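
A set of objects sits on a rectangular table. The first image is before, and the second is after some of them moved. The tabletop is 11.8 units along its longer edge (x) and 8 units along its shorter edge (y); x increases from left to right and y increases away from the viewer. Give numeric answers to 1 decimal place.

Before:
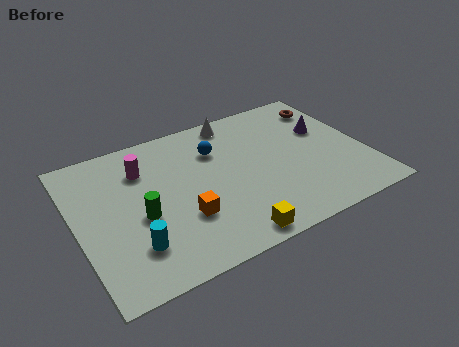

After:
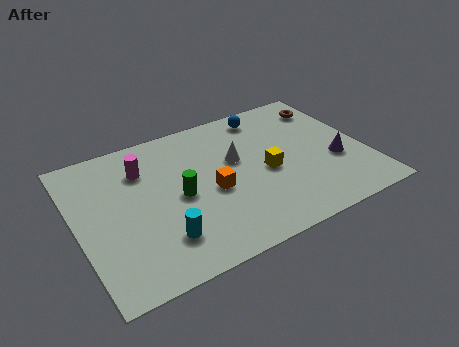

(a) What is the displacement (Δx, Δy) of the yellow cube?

(2.0, 2.8)

The yellow cube was at about (5.7, 0.8) and moved to about (7.7, 3.6).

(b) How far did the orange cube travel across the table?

1.6

From (4.1, 2.6) to (5.4, 3.5), the orange cube covered √(1.3² + 0.9²) ≈ 1.6 units.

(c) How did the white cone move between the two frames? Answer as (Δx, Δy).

(-0.3, -2.3)

The white cone started near (6.9, 7.1) and ended near (6.6, 4.8).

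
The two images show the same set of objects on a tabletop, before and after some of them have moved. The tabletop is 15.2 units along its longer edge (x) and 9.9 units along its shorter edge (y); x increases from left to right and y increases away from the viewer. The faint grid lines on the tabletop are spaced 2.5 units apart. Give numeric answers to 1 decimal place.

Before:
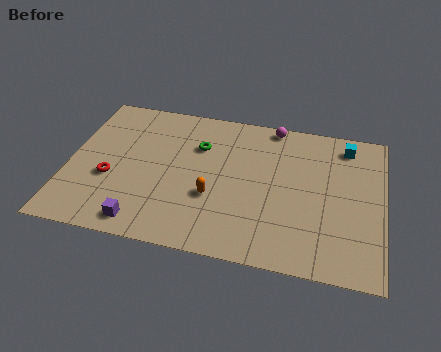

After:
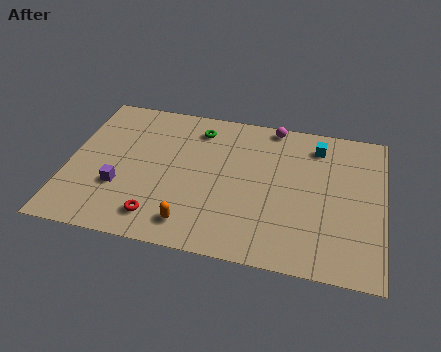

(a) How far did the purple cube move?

2.5

From (3.9, 1.2) to (2.6, 3.3), the purple cube covered √(1.3² + 2.1²) ≈ 2.5 units.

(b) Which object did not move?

the magenta sphere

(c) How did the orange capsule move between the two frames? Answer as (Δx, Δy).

(-0.9, -2.0)

The orange capsule started near (7.1, 3.6) and ended near (6.2, 1.6).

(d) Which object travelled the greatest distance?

the red torus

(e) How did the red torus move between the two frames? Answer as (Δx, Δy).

(2.5, -2.1)

The red torus started near (2.1, 3.8) and ended near (4.6, 1.7).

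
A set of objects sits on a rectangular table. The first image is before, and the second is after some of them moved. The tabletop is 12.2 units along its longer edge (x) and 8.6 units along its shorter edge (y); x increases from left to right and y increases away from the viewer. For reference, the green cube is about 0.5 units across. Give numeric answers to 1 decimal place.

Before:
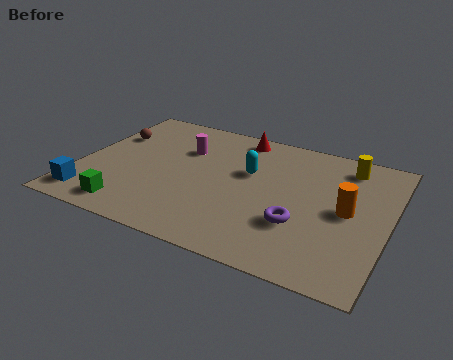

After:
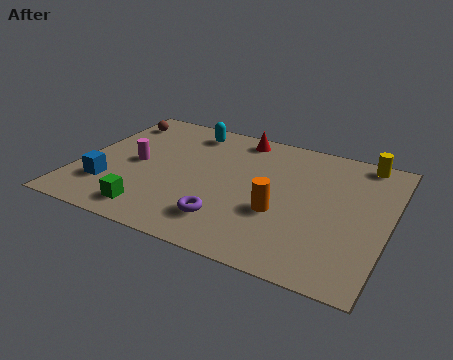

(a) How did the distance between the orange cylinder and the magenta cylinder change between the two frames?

-0.9

The distance was about 6.9 in the first image and 6.0 in the second, so they moved 0.9 units closer together.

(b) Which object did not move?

the red cone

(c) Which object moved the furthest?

the cyan capsule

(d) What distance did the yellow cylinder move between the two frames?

0.8

From (10.3, 7.2) to (10.9, 7.8), the yellow cylinder covered √(0.6² + 0.6²) ≈ 0.8 units.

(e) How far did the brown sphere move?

1.2

From (0.9, 5.8) to (0.9, 7.0), the brown sphere covered √(0.0² + 1.2²) ≈ 1.2 units.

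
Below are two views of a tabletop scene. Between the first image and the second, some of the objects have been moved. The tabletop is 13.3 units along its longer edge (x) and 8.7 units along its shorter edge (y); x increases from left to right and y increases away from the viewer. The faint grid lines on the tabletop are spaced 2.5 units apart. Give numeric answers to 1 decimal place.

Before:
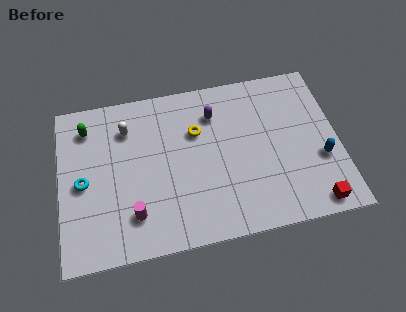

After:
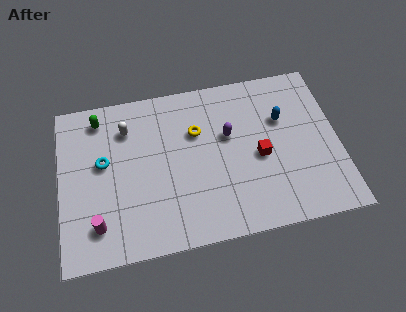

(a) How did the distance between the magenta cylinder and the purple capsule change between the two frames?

+1.1

Before: roughly 6.2 units apart; after: 7.3. That's 1.1 units further apart.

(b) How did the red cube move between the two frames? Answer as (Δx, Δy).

(-2.4, 3.0)

From the two frames, the red cube sits at roughly (11.9, 0.9) before and (9.5, 3.9) after.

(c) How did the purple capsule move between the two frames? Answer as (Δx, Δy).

(0.6, -1.3)

The purple capsule was at about (7.5, 6.6) and moved to about (8.1, 5.3).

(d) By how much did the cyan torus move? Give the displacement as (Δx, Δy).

(1.0, 0.9)

The cyan torus was at about (1.1, 4.1) and moved to about (2.1, 5.0).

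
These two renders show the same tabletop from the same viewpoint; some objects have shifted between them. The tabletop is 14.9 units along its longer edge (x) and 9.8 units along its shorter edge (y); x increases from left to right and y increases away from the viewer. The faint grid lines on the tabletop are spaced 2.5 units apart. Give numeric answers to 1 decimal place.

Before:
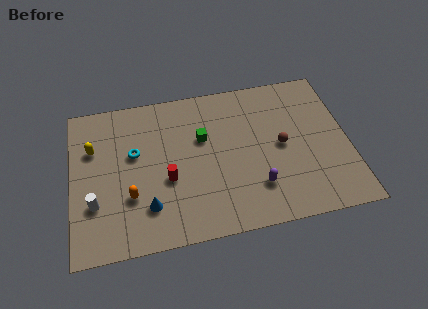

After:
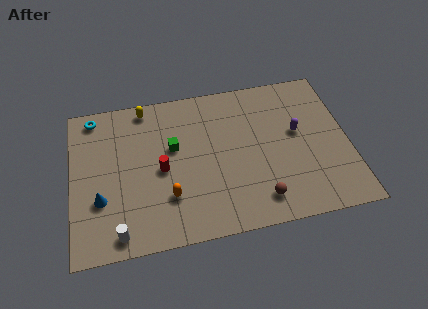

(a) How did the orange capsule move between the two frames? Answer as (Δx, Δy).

(2.0, -0.4)

The orange capsule was at about (3.1, 3.2) and moved to about (5.1, 2.8).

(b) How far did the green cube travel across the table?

1.6

From (7.1, 6.2) to (5.5, 5.9), the green cube covered √(1.6² + 0.3²) ≈ 1.6 units.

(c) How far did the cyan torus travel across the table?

3.5

The cyan torus was near (3.4, 5.9) before and (1.3, 8.7) after, so it travelled √(2.1² + 2.8²) ≈ 3.5 units.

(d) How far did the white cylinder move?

2.3

The white cylinder moved from about (1.2, 3.1) to (2.4, 1.1), a distance of √(1.2² + 2.0²) ≈ 2.3.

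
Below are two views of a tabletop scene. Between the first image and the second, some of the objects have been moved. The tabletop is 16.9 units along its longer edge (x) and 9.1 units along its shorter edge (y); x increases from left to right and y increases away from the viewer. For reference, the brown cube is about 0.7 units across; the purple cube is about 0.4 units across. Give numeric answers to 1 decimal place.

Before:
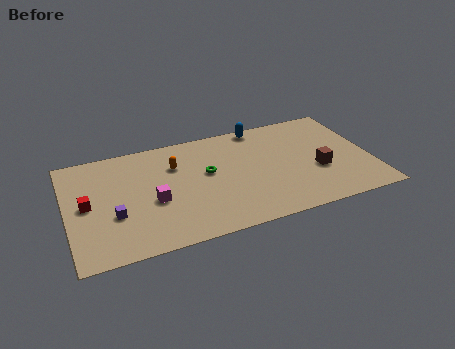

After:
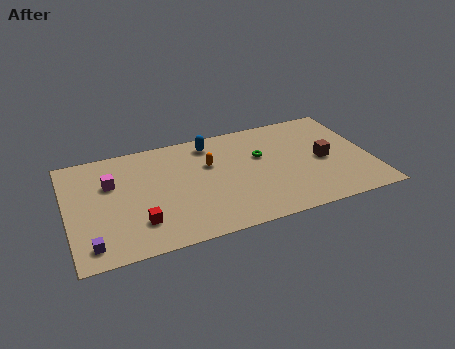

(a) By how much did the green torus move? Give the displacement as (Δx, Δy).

(3.1, 0.5)

The green torus was at about (7.8, 5.2) and moved to about (10.9, 5.7).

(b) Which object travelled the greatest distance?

the red cube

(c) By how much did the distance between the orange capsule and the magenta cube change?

+2.5

Before: roughly 3.0 units apart; after: 5.5. That's 2.5 units further apart.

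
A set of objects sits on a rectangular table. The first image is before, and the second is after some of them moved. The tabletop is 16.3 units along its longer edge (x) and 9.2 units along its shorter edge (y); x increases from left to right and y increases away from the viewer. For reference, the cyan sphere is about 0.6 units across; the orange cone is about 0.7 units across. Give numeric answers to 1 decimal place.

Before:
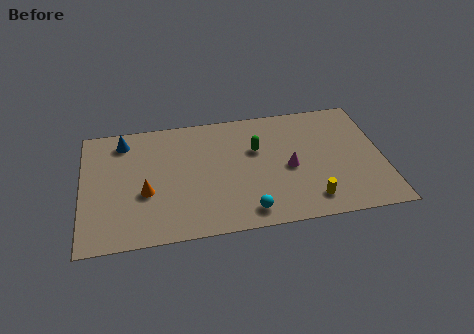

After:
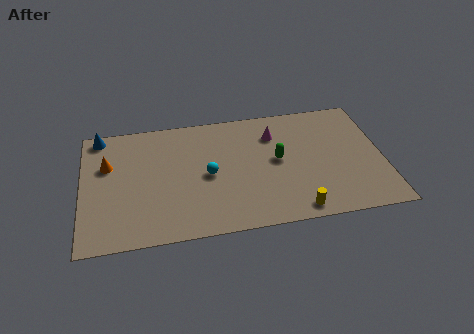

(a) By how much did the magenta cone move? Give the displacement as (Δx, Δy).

(-0.7, 2.7)

The magenta cone started near (11.2, 4.2) and ended near (10.5, 6.9).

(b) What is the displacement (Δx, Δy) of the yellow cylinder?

(-0.8, -0.6)

From the two frames, the yellow cylinder sits at roughly (12.2, 1.6) before and (11.4, 1.0) after.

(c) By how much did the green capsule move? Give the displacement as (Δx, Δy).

(1.1, -1.0)

From the two frames, the green capsule sits at roughly (9.5, 5.9) before and (10.6, 4.9) after.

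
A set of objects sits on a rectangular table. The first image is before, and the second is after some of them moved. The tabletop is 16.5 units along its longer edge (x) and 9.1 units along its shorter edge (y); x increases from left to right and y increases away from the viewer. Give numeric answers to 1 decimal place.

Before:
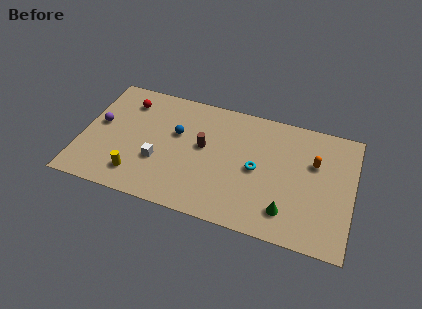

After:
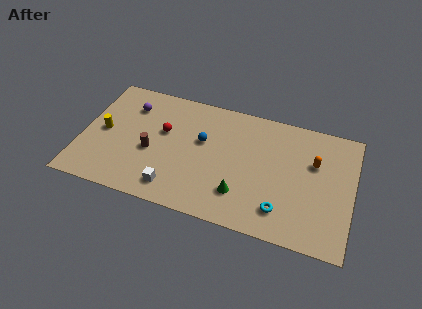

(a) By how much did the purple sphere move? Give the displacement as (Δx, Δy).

(1.7, 1.9)

The purple sphere was at about (1.0, 5.0) and moved to about (2.7, 6.9).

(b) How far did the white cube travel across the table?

2.0

The white cube was near (4.8, 3.2) before and (5.9, 1.5) after, so it travelled √(1.1² + 1.7²) ≈ 2.0 units.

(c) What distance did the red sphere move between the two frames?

2.9

The red sphere was near (2.5, 7.2) before and (4.9, 5.5) after, so it travelled √(2.4² + 1.7²) ≈ 2.9 units.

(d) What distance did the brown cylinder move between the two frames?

3.4

The brown cylinder moved from about (7.4, 5.1) to (4.3, 3.8), a distance of √(3.1² + 1.3²) ≈ 3.4.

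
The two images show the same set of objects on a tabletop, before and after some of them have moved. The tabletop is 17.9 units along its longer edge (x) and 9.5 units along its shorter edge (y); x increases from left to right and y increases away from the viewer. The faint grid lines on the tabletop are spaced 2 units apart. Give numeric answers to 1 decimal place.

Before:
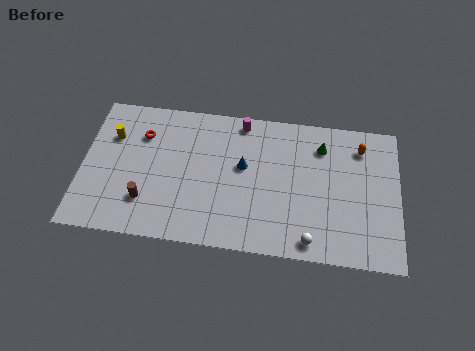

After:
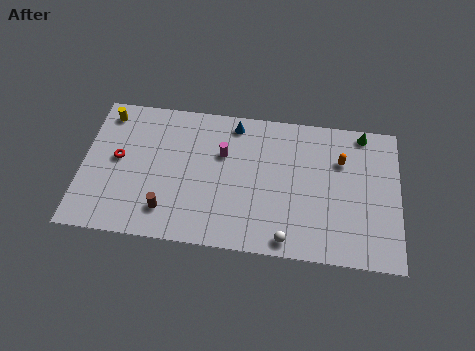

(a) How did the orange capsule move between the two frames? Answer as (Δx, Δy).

(-1.1, -1.0)

The orange capsule started near (15.7, 7.6) and ended near (14.6, 6.6).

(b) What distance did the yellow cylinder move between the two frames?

1.6

The yellow cylinder was near (1.6, 6.6) before and (1.2, 8.1) after, so it travelled √(0.4² + 1.5²) ≈ 1.6 units.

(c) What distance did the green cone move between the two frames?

2.6

The green cone moved from about (13.5, 7.4) to (15.8, 8.6), a distance of √(2.3² + 1.2²) ≈ 2.6.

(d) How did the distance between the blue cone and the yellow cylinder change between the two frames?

-0.3

Before: roughly 7.6 units apart; after: 7.3. That's 0.3 units closer together.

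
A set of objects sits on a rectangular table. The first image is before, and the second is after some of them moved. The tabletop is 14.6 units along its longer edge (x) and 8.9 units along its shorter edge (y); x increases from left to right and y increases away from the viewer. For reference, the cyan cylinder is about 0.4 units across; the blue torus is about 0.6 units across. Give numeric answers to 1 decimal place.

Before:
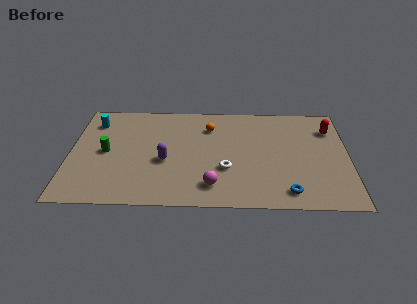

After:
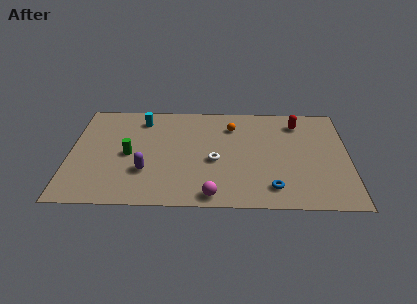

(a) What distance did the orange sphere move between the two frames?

1.2

From (7.3, 6.7) to (8.5, 6.8), the orange sphere covered √(1.2² + 0.1²) ≈ 1.2 units.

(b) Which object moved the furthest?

the cyan cylinder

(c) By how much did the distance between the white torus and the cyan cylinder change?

-2.8

The distance was about 8.0 in the first image and 5.2 in the second, so they moved 2.8 units closer together.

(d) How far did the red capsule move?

1.8

The red capsule moved from about (13.7, 6.7) to (12.0, 7.2), a distance of √(1.7² + 0.5²) ≈ 1.8.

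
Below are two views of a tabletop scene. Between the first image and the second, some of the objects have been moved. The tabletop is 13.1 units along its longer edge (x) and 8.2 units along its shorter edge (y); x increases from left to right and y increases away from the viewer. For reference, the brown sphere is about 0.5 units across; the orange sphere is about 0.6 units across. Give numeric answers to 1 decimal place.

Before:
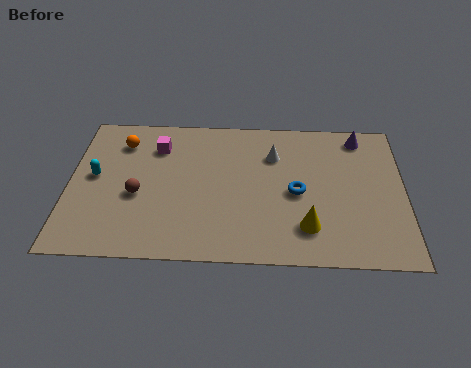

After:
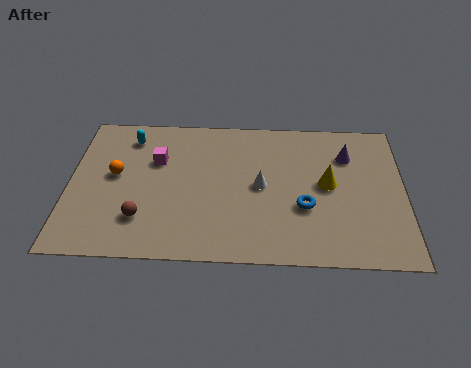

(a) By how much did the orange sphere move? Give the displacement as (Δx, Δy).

(-0.2, -1.9)

The orange sphere started near (2.0, 6.4) and ended near (1.8, 4.5).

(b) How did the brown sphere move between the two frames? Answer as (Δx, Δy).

(0.2, -1.3)

The brown sphere was at about (2.7, 3.4) and moved to about (2.9, 2.1).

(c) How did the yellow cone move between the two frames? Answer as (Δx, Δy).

(0.8, 2.4)

The yellow cone was at about (9.3, 1.9) and moved to about (10.1, 4.3).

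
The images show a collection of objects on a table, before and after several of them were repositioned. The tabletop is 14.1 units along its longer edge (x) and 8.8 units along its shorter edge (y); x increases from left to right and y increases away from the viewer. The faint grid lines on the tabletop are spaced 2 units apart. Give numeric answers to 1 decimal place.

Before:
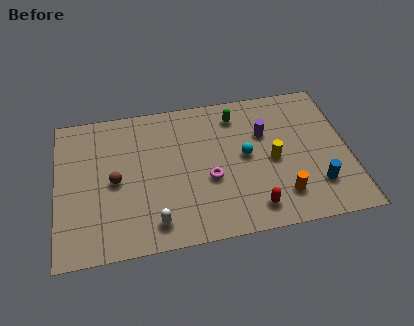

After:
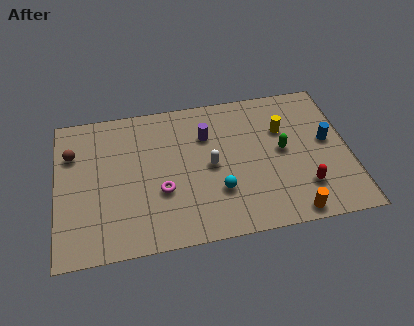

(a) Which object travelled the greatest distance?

the white capsule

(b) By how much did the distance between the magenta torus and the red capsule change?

+4.0

Before: roughly 2.9 units apart; after: 6.9. That's 4.0 units further apart.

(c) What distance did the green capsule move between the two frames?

3.3

The green capsule moved from about (8.8, 7.2) to (10.9, 4.6), a distance of √(2.1² + 2.6²) ≈ 3.3.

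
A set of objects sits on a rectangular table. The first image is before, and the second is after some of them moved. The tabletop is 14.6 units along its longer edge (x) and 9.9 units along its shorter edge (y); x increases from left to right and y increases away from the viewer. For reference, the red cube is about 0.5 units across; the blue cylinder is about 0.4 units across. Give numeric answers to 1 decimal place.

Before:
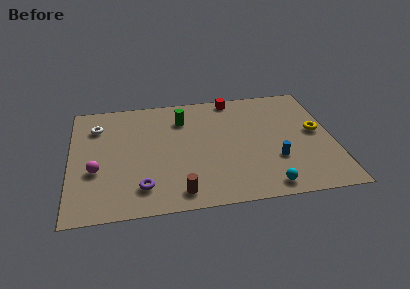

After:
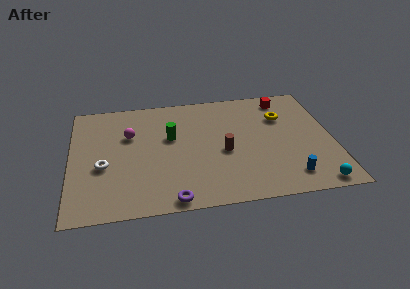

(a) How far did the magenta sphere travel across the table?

3.4

From (1.4, 3.7) to (3.3, 6.5), the magenta sphere covered √(1.9² + 2.8²) ≈ 3.4 units.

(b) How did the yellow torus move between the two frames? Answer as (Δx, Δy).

(-1.8, 1.6)

The yellow torus started near (13.7, 5.3) and ended near (11.9, 6.9).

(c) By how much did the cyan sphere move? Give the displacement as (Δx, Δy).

(2.7, -0.2)

From the two frames, the cyan sphere sits at roughly (10.7, 1.1) before and (13.4, 0.9) after.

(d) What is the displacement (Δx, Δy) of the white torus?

(0.3, -3.5)

The white torus started near (1.5, 7.5) and ended near (1.8, 4.0).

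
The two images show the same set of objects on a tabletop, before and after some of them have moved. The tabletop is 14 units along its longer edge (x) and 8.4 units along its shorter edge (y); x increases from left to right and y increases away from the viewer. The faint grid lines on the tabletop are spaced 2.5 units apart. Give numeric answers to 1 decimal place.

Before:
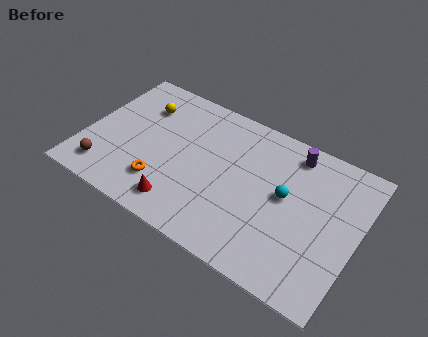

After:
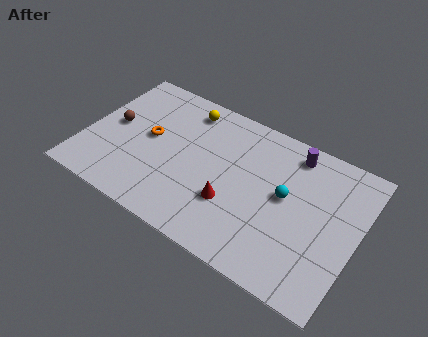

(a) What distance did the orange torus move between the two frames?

2.6

The orange torus was near (4.3, 2.1) before and (3.2, 4.5) after, so it travelled √(1.1² + 2.4²) ≈ 2.6 units.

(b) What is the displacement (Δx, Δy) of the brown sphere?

(-0.1, 2.9)

From the two frames, the brown sphere sits at roughly (1.4, 1.5) before and (1.3, 4.4) after.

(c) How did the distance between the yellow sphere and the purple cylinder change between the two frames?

-2.3

They were about 7.9 units apart before and 5.6 after — 2.3 units closer together.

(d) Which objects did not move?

the purple cylinder and the cyan sphere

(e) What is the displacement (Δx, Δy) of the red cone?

(2.4, 1.4)

From the two frames, the red cone sits at roughly (5.4, 1.4) before and (7.8, 2.8) after.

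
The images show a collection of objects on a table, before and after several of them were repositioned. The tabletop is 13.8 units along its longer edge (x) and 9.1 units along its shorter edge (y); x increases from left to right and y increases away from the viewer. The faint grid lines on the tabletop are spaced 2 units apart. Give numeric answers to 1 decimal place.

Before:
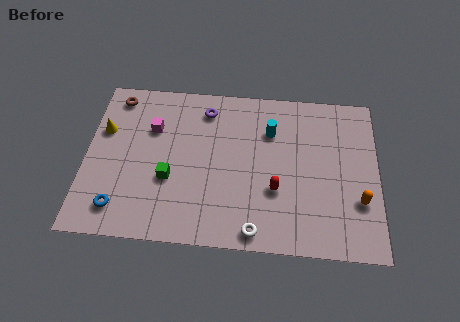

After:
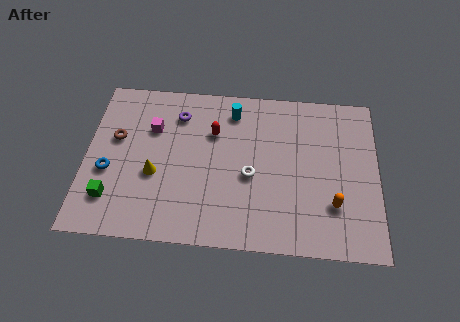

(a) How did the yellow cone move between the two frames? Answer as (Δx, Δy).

(2.5, -2.3)

The yellow cone was at about (0.8, 5.9) and moved to about (3.3, 3.6).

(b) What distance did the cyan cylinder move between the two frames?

2.1

The cyan cylinder was near (8.7, 6.5) before and (6.9, 7.5) after, so it travelled √(1.8² + 1.0²) ≈ 2.1 units.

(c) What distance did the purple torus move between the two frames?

1.4

The purple torus was near (5.6, 7.5) before and (4.3, 7.1) after, so it travelled √(1.3² + 0.4²) ≈ 1.4 units.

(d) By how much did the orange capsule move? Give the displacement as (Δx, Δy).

(-1.2, -0.3)

From the two frames, the orange capsule sits at roughly (12.9, 2.9) before and (11.7, 2.6) after.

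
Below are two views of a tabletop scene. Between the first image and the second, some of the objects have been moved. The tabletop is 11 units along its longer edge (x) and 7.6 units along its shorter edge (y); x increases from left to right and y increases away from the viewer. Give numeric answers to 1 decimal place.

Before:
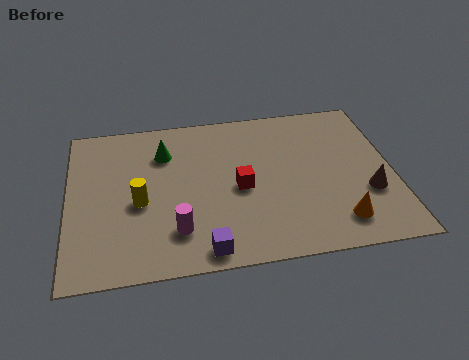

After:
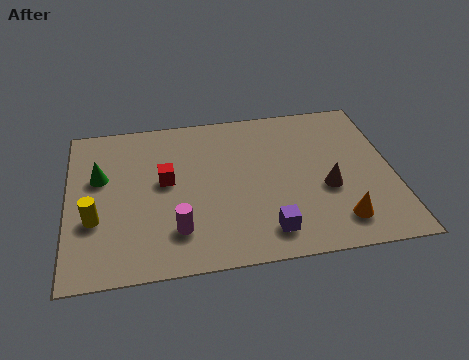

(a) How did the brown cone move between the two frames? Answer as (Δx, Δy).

(-1.4, 0.4)

From the two frames, the brown cone sits at roughly (10.1, 2.6) before and (8.7, 3.0) after.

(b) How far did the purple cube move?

2.2

The purple cube was near (4.5, 0.8) before and (6.6, 1.3) after, so it travelled √(2.1² + 0.5²) ≈ 2.2 units.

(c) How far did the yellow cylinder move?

1.6

The yellow cylinder was near (2.4, 3.3) before and (0.9, 2.7) after, so it travelled √(1.5² + 0.6²) ≈ 1.6 units.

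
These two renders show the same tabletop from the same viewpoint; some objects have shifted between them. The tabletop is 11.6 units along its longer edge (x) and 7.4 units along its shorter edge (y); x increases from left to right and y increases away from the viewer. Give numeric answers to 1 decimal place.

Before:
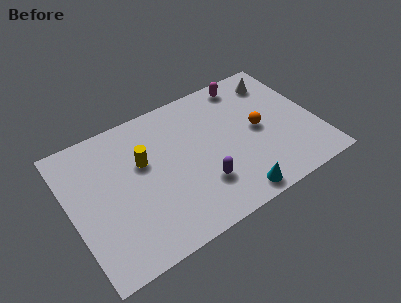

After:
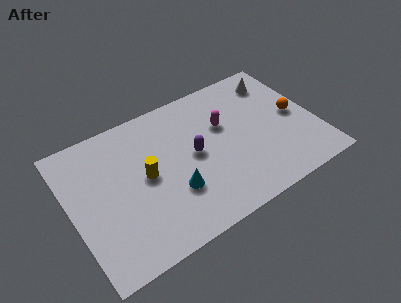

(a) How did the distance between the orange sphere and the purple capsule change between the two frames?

+1.5

The distance was about 3.4 in the first image and 4.9 in the second, so they moved 1.5 units further apart.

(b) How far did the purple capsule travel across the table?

1.7

The purple capsule was near (5.9, 2.1) before and (5.8, 3.8) after, so it travelled √(0.1² + 1.7²) ≈ 1.7 units.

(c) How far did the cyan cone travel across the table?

3.1

From (7.2, 0.8) to (4.6, 2.4), the cyan cone covered √(2.6² + 1.6²) ≈ 3.1 units.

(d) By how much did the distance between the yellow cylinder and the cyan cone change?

-3.5

They were about 5.3 units apart before and 1.8 after — 3.5 units closer together.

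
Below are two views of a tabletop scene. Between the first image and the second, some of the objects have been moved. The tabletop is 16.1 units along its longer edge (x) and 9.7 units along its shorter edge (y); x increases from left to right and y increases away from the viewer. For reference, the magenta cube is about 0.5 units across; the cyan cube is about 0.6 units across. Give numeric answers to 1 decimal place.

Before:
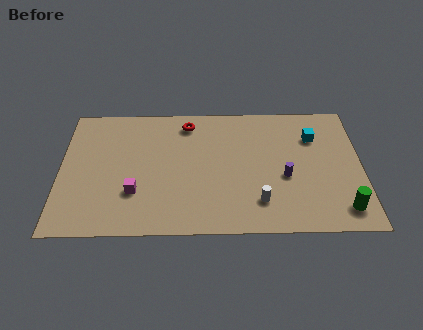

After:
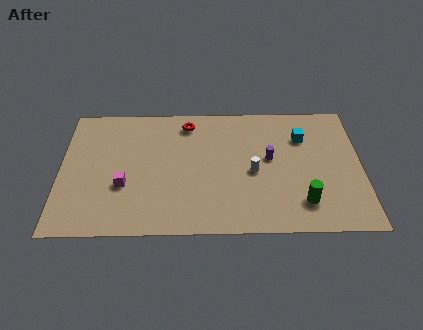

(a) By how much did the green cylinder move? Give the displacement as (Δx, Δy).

(-2.1, 0.5)

The green cylinder was at about (15.0, 1.6) and moved to about (12.9, 2.1).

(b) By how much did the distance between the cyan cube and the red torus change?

-0.6

They were about 6.9 units apart before and 6.3 after — 0.6 units closer together.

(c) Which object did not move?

the red torus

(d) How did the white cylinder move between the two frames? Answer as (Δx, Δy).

(-0.3, 2.2)

From the two frames, the white cylinder sits at roughly (10.6, 2.2) before and (10.3, 4.4) after.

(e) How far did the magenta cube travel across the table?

0.8

The magenta cube moved from about (4.0, 3.0) to (3.4, 3.5), a distance of √(0.6² + 0.5²) ≈ 0.8.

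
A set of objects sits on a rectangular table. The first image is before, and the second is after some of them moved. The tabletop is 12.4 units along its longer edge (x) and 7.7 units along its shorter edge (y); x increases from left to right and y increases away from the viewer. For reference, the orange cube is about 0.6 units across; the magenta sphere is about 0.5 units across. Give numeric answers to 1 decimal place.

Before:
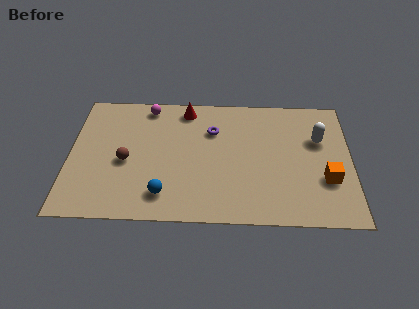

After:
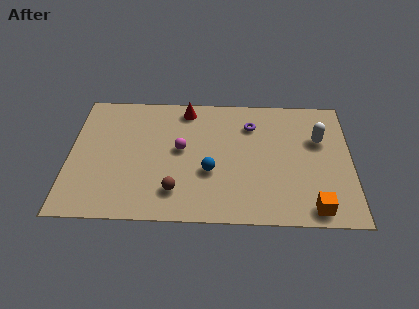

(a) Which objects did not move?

the white capsule and the red cone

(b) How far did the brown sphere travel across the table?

2.8

The brown sphere was near (2.5, 3.4) before and (4.7, 1.7) after, so it travelled √(2.2² + 1.7²) ≈ 2.8 units.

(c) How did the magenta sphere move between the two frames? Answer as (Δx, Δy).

(1.5, -2.6)

From the two frames, the magenta sphere sits at roughly (3.4, 6.8) before and (4.9, 4.2) after.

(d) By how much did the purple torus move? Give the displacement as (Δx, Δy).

(1.7, 0.4)

The purple torus was at about (6.3, 5.4) and moved to about (8.0, 5.8).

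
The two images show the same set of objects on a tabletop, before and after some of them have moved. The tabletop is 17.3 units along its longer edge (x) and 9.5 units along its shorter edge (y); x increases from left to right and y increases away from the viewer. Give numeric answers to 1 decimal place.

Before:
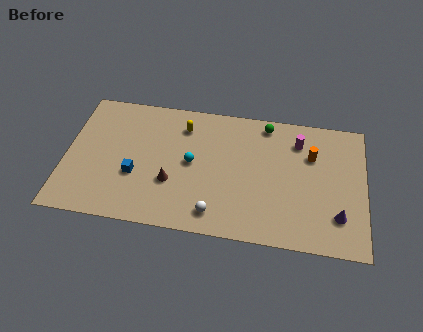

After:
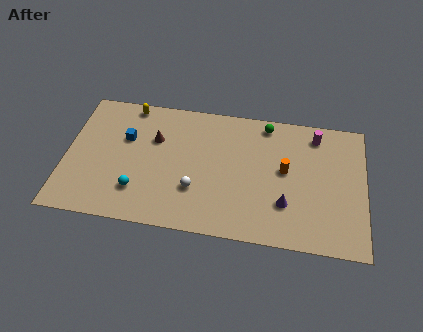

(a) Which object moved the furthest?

the cyan sphere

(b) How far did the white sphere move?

1.9

From (8.8, 1.5) to (7.6, 3.0), the white sphere covered √(1.2² + 1.5²) ≈ 1.9 units.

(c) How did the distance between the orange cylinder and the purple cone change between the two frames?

-2.0

Before: roughly 4.4 units apart; after: 2.4. That's 2.0 units closer together.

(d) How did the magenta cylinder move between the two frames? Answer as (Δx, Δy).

(1.0, 0.6)

The magenta cylinder started near (13.4, 7.4) and ended near (14.4, 8.0).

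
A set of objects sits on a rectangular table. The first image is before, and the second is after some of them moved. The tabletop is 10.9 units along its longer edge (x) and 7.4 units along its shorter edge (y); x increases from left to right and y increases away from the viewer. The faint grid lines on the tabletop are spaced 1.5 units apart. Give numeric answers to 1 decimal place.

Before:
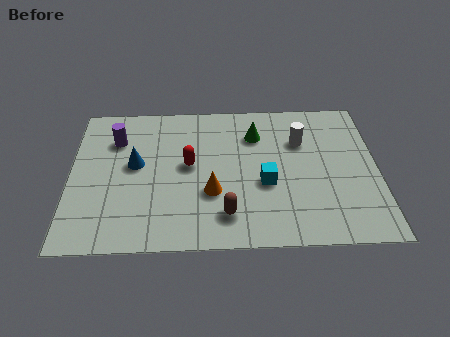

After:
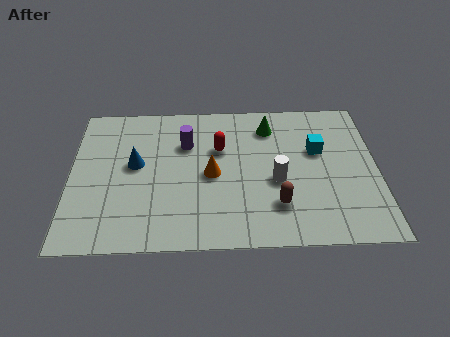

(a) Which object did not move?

the blue cone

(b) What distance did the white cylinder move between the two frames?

2.2

The white cylinder was near (8.2, 5.1) before and (7.3, 3.1) after, so it travelled √(0.9² + 2.0²) ≈ 2.2 units.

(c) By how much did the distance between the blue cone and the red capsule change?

+1.2

Before: roughly 1.9 units apart; after: 3.1. That's 1.2 units further apart.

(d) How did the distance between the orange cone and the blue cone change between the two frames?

-0.3

They were about 3.1 units apart before and 2.8 after — 0.3 units closer together.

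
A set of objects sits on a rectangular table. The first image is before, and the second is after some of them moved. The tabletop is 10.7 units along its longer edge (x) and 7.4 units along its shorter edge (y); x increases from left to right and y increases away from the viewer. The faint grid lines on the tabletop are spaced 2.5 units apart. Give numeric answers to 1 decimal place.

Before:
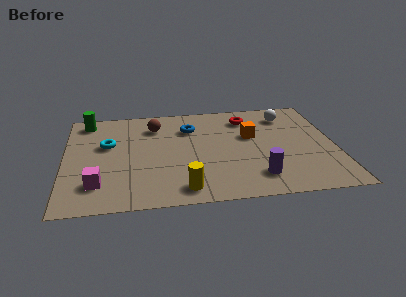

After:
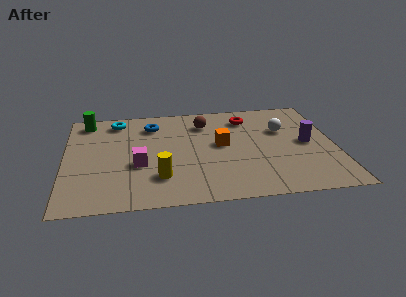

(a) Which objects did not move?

the red torus and the green cylinder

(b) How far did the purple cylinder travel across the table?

3.0

The purple cylinder was near (7.5, 1.5) before and (9.6, 3.7) after, so it travelled √(2.1² + 2.2²) ≈ 3.0 units.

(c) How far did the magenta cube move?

2.0

The magenta cube moved from about (1.3, 1.7) to (2.9, 2.9), a distance of √(1.6² + 1.2²) ≈ 2.0.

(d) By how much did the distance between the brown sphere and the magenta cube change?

-0.7

They were about 4.6 units apart before and 3.9 after — 0.7 units closer together.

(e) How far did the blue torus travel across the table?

1.6

The blue torus was near (5.0, 5.4) before and (3.5, 5.8) after, so it travelled √(1.5² + 0.4²) ≈ 1.6 units.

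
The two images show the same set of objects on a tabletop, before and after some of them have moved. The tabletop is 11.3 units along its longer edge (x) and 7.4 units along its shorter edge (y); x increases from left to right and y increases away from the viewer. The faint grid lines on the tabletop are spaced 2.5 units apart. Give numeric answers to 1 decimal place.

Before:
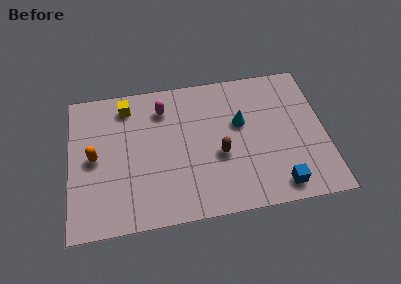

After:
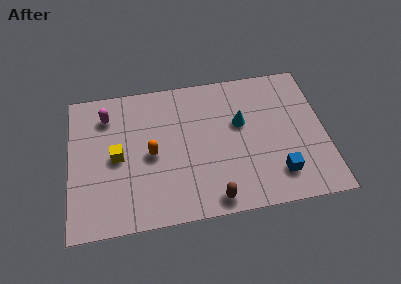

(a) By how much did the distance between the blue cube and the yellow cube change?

-1.0

The distance was about 8.3 in the first image and 7.3 in the second, so they moved 1.0 units closer together.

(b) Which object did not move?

the cyan cone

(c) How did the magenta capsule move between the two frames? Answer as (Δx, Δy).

(-2.5, 0.0)

The magenta capsule was at about (4.2, 5.8) and moved to about (1.7, 5.8).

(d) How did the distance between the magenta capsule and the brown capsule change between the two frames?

+3.0

The distance was about 3.7 in the first image and 6.7 in the second, so they moved 3.0 units further apart.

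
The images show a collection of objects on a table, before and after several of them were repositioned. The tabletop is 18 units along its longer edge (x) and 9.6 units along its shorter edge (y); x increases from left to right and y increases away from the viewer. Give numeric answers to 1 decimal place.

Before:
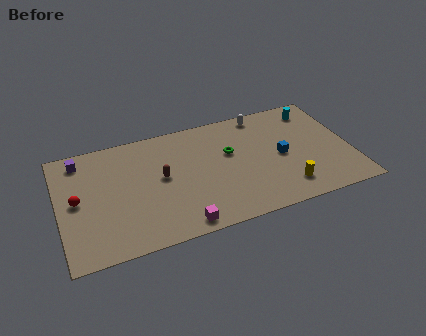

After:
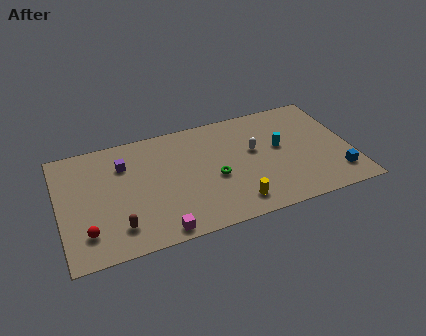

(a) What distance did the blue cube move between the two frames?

4.1

The blue cube moved from about (13.7, 4.6) to (16.9, 2.0), a distance of √(3.2² + 2.6²) ≈ 4.1.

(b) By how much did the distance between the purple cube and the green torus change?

-3.3

They were about 9.4 units apart before and 6.1 after — 3.3 units closer together.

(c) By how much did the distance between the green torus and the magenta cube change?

-1.1

The distance was about 6.0 in the first image and 4.9 in the second, so they moved 1.1 units closer together.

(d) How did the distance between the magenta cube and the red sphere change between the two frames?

-2.7

They were about 7.2 units apart before and 4.5 after — 2.7 units closer together.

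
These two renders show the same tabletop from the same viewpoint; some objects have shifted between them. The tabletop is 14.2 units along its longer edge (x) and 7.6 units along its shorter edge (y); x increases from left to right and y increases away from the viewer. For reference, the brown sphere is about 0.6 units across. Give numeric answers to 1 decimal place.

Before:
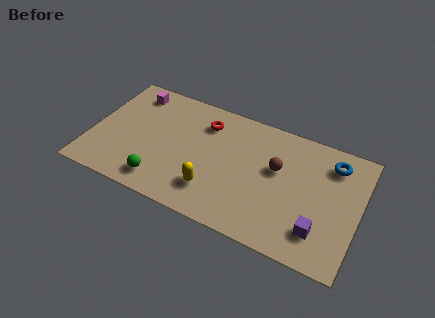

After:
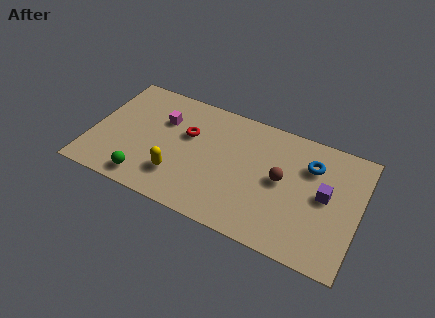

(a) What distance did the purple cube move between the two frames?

2.2

From (12.3, 1.8) to (12.4, 4.0), the purple cube covered √(0.1² + 2.2²) ≈ 2.2 units.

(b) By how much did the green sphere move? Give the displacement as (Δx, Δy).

(-0.8, -0.2)

From the two frames, the green sphere sits at roughly (4.0, 1.3) before and (3.2, 1.1) after.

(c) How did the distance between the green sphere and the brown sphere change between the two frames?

+0.8

The distance was about 6.7 in the first image and 7.5 in the second, so they moved 0.8 units further apart.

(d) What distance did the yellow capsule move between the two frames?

1.9

The yellow capsule moved from about (6.7, 1.9) to (4.8, 2.0), a distance of √(1.9² + 0.1²) ≈ 1.9.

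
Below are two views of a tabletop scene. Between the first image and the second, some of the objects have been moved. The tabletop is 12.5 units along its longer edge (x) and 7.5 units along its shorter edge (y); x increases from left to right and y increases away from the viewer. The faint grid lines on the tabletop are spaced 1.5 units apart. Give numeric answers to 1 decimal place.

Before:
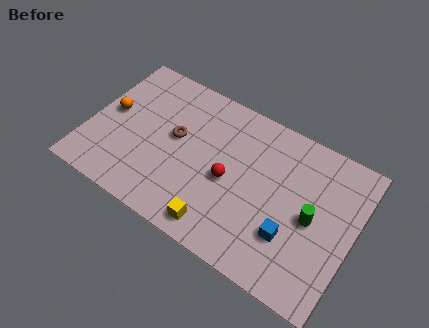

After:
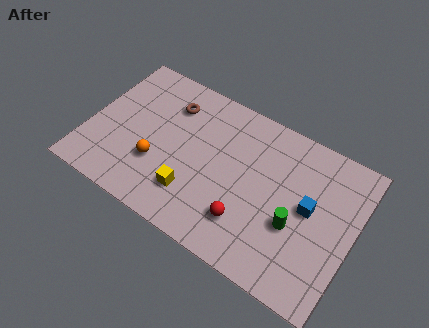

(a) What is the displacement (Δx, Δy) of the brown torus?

(-0.5, 1.5)

The brown torus started near (4.0, 4.2) and ended near (3.5, 5.7).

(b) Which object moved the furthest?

the orange sphere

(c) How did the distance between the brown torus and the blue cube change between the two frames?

+1.0

Before: roughly 6.1 units apart; after: 7.1. That's 1.0 units further apart.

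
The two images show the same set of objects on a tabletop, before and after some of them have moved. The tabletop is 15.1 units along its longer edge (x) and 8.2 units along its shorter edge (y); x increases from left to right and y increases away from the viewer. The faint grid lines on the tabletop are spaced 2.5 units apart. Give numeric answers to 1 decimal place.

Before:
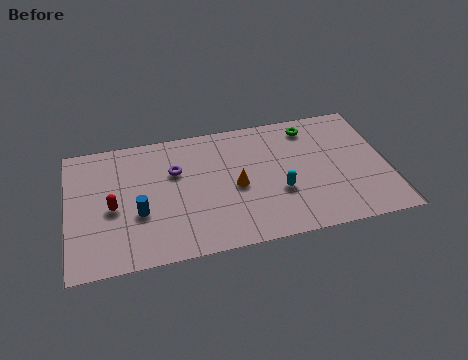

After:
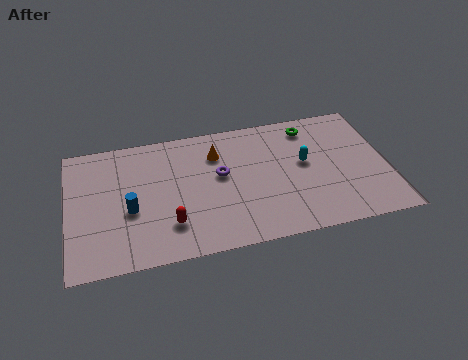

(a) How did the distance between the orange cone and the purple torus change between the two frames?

-1.8

Before: roughly 3.2 units apart; after: 1.4. That's 1.8 units closer together.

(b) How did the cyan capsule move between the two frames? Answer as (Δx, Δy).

(1.3, 1.6)

The cyan capsule started near (9.9, 3.0) and ended near (11.2, 4.6).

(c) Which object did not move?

the green torus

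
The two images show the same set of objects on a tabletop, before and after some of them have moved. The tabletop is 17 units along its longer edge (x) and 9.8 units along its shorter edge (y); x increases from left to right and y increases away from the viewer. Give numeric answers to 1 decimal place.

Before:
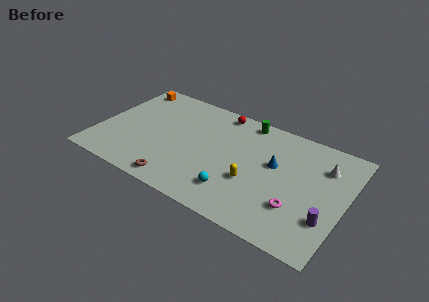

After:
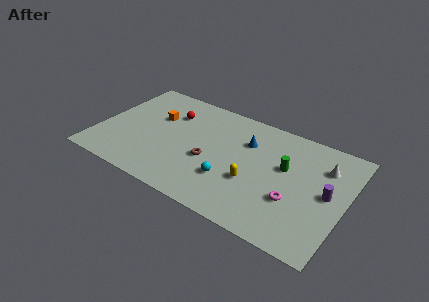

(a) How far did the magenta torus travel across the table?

0.6

The magenta torus moved from about (14.0, 2.9) to (13.7, 3.4), a distance of √(0.3² + 0.5²) ≈ 0.6.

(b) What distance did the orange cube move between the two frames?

3.3

The orange cube was near (1.3, 8.5) before and (3.7, 6.3) after, so it travelled √(2.4² + 2.2²) ≈ 3.3 units.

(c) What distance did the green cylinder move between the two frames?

4.2

From (9.7, 8.8) to (12.8, 5.9), the green cylinder covered √(3.1² + 2.9²) ≈ 4.2 units.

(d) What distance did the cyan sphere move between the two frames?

0.9

The cyan sphere moved from about (9.9, 2.2) to (9.4, 3.0), a distance of √(0.5² + 0.8²) ≈ 0.9.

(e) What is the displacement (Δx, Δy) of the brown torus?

(1.7, 2.9)

The brown torus started near (6.1, 1.1) and ended near (7.8, 4.0).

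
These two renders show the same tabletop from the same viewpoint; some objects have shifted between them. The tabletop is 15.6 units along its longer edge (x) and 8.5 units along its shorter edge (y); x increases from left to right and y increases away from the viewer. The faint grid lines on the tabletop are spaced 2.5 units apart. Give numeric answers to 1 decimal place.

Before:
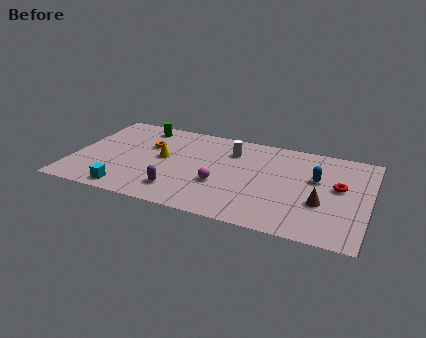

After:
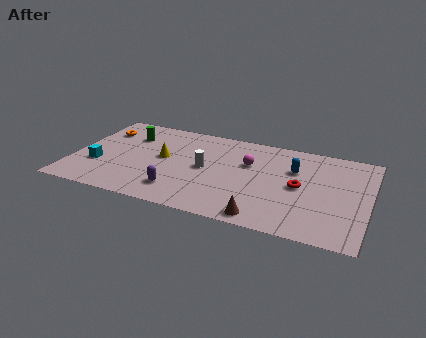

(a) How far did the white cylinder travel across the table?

2.4

From (8.2, 6.4) to (7.0, 4.3), the white cylinder covered √(1.2² + 2.1²) ≈ 2.4 units.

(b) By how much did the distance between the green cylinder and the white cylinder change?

-0.4

The distance was about 5.1 in the first image and 4.7 in the second, so they moved 0.4 units closer together.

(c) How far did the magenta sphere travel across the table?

2.7

From (7.9, 3.1) to (9.2, 5.5), the magenta sphere covered √(1.3² + 2.4²) ≈ 2.7 units.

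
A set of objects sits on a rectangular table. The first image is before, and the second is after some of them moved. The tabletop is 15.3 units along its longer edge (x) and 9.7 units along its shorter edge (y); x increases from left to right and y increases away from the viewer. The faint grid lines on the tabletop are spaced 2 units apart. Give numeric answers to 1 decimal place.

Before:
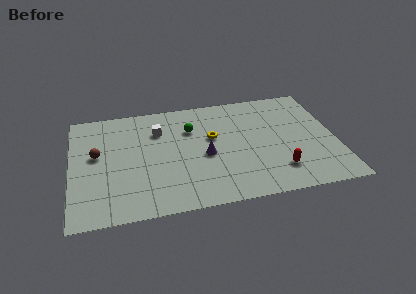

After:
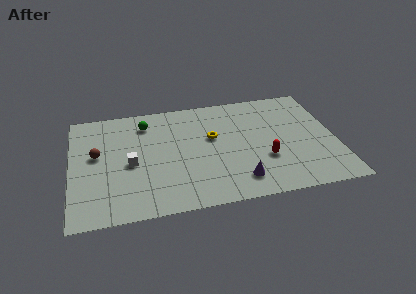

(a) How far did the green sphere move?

2.8

The green sphere moved from about (7.0, 6.8) to (4.4, 7.8), a distance of √(2.6² + 1.0²) ≈ 2.8.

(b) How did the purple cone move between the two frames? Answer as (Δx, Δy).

(1.8, -2.5)

The purple cone was at about (7.7, 4.3) and moved to about (9.5, 1.8).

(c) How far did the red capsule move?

1.3

The red capsule moved from about (11.8, 2.2) to (11.1, 3.3), a distance of √(0.7² + 1.1²) ≈ 1.3.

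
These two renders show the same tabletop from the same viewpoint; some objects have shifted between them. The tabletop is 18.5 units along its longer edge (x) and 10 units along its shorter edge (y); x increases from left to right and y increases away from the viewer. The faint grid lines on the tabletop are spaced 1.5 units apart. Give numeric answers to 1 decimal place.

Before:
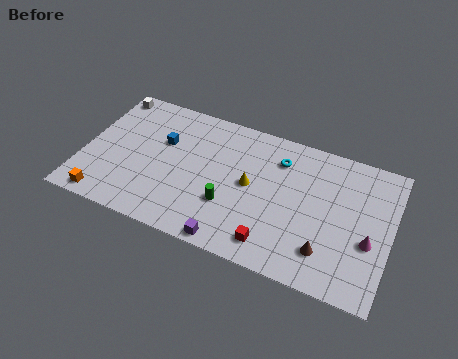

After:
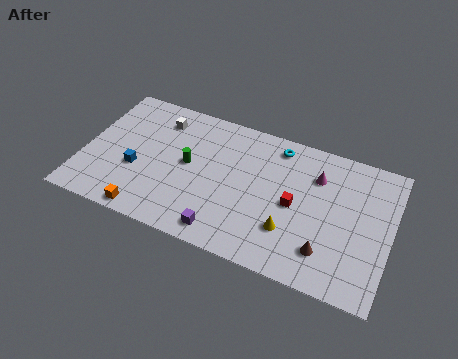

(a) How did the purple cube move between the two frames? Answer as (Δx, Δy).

(-0.5, 0.5)

The purple cube started near (9.4, 0.8) and ended near (8.9, 1.3).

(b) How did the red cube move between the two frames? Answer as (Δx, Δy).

(1.0, 3.2)

The red cube started near (11.8, 1.6) and ended near (12.8, 4.8).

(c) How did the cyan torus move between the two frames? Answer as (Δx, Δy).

(-0.2, 0.9)

The cyan torus was at about (11.6, 7.7) and moved to about (11.4, 8.6).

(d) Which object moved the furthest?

the magenta cone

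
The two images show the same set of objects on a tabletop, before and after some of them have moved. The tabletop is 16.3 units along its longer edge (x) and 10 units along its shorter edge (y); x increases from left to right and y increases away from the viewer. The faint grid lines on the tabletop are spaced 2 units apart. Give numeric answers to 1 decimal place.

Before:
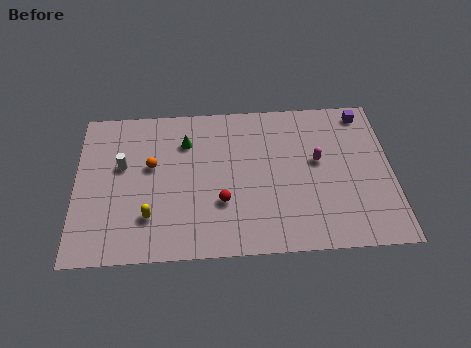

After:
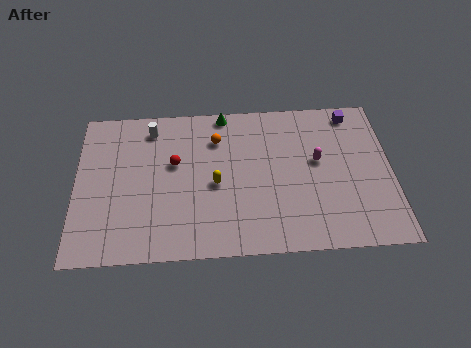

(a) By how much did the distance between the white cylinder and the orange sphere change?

+2.0

The distance was about 1.5 in the first image and 3.5 in the second, so they moved 2.0 units further apart.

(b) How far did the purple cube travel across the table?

0.6

The purple cube moved from about (15.0, 8.8) to (14.4, 8.8), a distance of √(0.6² + 0.0²) ≈ 0.6.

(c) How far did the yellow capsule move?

3.9

The yellow capsule moved from about (3.8, 2.6) to (7.2, 4.5), a distance of √(3.4² + 1.9²) ≈ 3.9.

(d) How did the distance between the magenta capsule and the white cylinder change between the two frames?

-1.1

The distance was about 10.1 in the first image and 9.0 in the second, so they moved 1.1 units closer together.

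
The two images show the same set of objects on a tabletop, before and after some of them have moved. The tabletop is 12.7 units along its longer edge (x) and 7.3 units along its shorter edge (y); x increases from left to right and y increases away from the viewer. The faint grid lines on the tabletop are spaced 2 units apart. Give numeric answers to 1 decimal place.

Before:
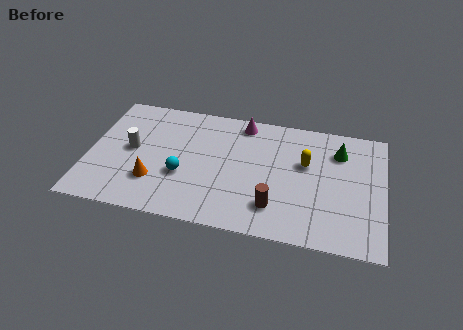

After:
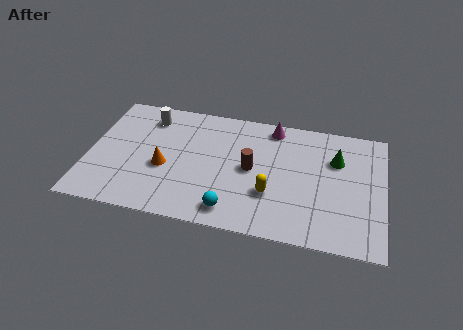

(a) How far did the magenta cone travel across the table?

1.3

From (6.5, 6.4) to (7.8, 6.4), the magenta cone covered √(1.3² + 0.0²) ≈ 1.3 units.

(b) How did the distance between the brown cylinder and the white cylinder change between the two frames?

-1.5

The distance was about 6.6 in the first image and 5.1 in the second, so they moved 1.5 units closer together.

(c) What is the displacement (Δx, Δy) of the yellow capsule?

(-1.4, -2.1)

The yellow capsule was at about (9.3, 4.5) and moved to about (7.9, 2.4).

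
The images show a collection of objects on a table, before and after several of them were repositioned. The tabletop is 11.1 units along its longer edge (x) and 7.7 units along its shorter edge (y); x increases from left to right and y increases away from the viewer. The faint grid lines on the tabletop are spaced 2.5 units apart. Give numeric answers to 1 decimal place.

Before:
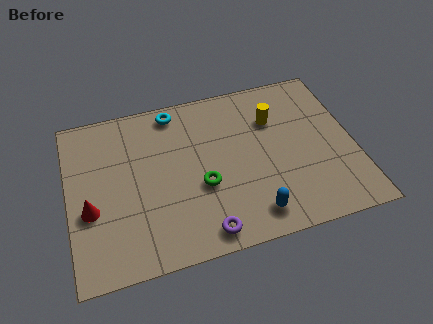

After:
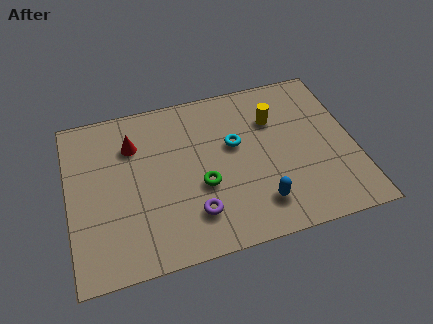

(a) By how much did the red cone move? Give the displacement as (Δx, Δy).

(1.8, 2.6)

The red cone was at about (0.8, 3.0) and moved to about (2.6, 5.6).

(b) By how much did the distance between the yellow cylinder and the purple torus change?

-0.5

The distance was about 5.5 in the first image and 5.0 in the second, so they moved 0.5 units closer together.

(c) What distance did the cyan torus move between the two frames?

3.1

From (4.3, 6.8) to (6.5, 4.6), the cyan torus covered √(2.2² + 2.2²) ≈ 3.1 units.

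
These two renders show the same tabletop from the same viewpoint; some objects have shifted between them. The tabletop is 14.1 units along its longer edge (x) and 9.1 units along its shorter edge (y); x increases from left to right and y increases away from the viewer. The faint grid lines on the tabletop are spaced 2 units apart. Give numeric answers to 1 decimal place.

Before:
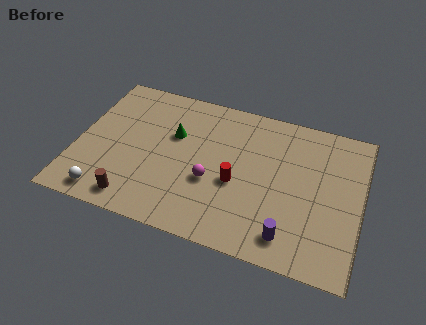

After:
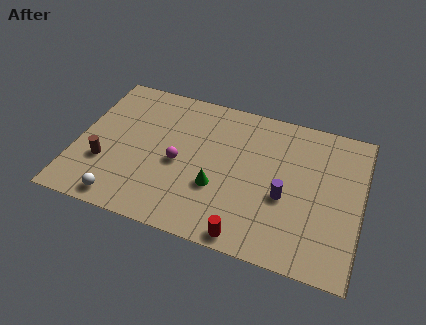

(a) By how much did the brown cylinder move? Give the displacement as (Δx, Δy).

(-1.7, 1.8)

The brown cylinder was at about (3.2, 1.2) and moved to about (1.5, 3.0).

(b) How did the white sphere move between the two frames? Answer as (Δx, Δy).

(0.8, -0.1)

From the two frames, the white sphere sits at roughly (1.8, 1.1) before and (2.6, 1.0) after.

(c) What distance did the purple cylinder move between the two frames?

2.2

The purple cylinder was near (10.8, 1.5) before and (10.4, 3.7) after, so it travelled √(0.4² + 2.2²) ≈ 2.2 units.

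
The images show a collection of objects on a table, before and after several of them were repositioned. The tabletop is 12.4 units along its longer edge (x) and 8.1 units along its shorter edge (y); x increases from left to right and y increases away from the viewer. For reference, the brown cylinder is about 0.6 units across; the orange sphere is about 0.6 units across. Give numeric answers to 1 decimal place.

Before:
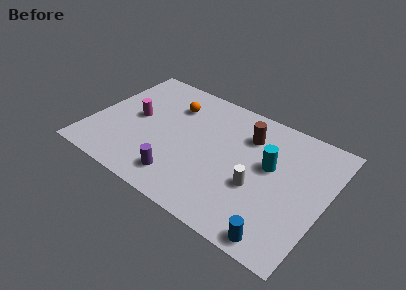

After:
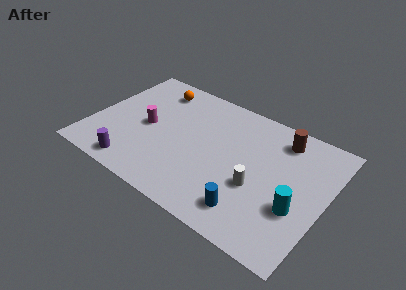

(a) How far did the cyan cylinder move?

2.5

The cyan cylinder moved from about (9.4, 4.7) to (11.1, 2.9), a distance of √(1.7² + 1.8²) ≈ 2.5.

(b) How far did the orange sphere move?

1.3

The orange sphere moved from about (3.9, 6.0) to (2.8, 6.7), a distance of √(1.1² + 0.7²) ≈ 1.3.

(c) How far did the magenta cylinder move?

0.8

The magenta cylinder was near (2.2, 4.2) before and (2.9, 3.9) after, so it travelled √(0.7² + 0.3²) ≈ 0.8 units.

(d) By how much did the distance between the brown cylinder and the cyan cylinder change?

+2.1

The distance was about 1.9 in the first image and 4.0 in the second, so they moved 2.1 units further apart.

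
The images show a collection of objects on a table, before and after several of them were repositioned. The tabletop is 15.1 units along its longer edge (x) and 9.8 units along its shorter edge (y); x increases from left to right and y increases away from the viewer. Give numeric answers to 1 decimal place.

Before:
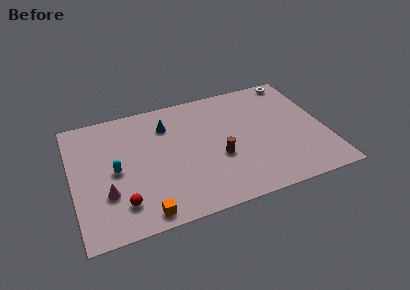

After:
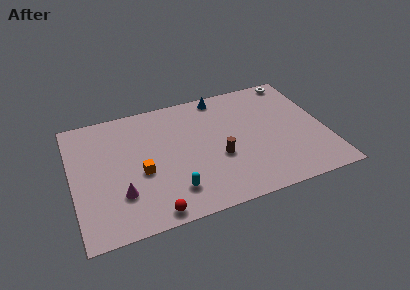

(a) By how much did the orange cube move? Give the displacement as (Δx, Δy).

(0.1, 3.1)

The orange cube was at about (3.9, 1.0) and moved to about (4.0, 4.1).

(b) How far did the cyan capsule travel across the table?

4.1

The cyan capsule was near (2.5, 4.7) before and (5.7, 2.1) after, so it travelled √(3.2² + 2.6²) ≈ 4.1 units.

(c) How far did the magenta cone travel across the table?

0.9

From (1.9, 3.1) to (2.7, 2.8), the magenta cone covered √(0.8² + 0.3²) ≈ 0.9 units.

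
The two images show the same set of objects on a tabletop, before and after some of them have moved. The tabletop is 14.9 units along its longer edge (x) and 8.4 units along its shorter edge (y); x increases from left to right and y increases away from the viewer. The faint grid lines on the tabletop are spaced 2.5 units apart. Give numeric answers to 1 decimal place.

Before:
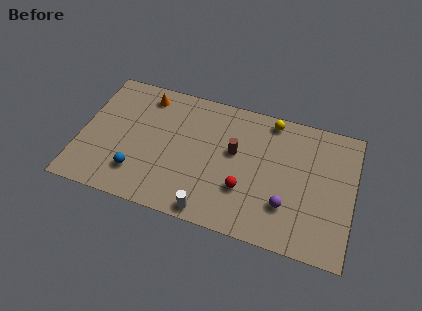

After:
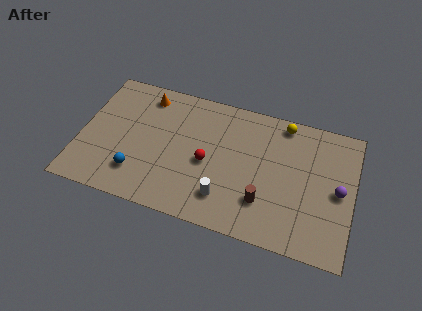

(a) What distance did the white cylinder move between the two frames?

1.3

From (7.4, 0.8) to (8.1, 1.9), the white cylinder covered √(0.7² + 1.1²) ≈ 1.3 units.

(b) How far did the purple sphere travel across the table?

3.2

The purple sphere moved from about (11.4, 2.4) to (14.1, 4.1), a distance of √(2.7² + 1.7²) ≈ 3.2.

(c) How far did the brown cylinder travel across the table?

3.2

The brown cylinder was near (8.4, 4.9) before and (10.2, 2.3) after, so it travelled √(1.8² + 2.6²) ≈ 3.2 units.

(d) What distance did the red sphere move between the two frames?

2.4

The red sphere moved from about (9.1, 2.7) to (7.0, 3.8), a distance of √(2.1² + 1.1²) ≈ 2.4.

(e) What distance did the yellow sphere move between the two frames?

0.7

From (10.2, 7.5) to (10.9, 7.5), the yellow sphere covered √(0.7² + 0.0²) ≈ 0.7 units.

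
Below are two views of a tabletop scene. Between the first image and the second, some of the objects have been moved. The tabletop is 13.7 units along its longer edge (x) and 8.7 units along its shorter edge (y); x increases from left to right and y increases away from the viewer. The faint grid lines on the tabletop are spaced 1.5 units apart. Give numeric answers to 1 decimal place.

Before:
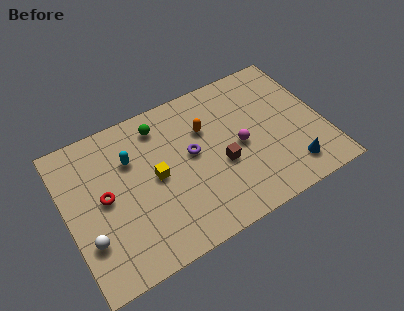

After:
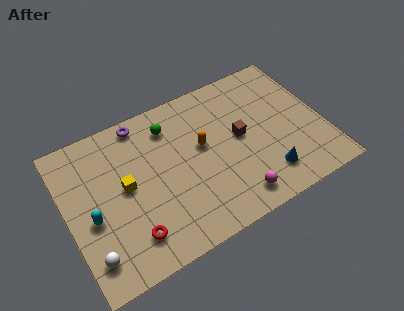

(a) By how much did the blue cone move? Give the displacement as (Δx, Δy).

(-1.3, 0.2)

The blue cone started near (11.6, 1.6) and ended near (10.3, 1.8).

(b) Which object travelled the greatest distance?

the purple torus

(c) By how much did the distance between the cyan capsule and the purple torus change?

+1.9

They were about 3.3 units apart before and 5.2 after — 1.9 units further apart.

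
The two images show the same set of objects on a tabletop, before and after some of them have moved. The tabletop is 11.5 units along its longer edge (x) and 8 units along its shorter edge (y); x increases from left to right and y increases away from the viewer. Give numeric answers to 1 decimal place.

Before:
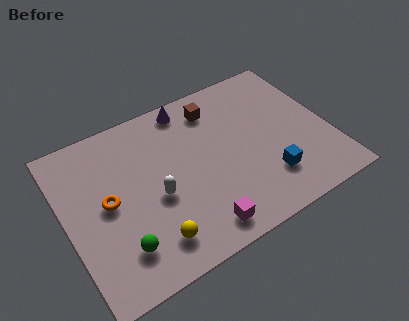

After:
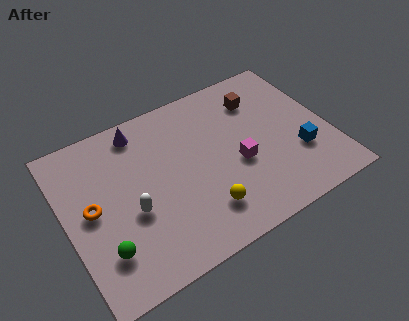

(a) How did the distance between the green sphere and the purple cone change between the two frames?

-1.1

Before: roughly 6.5 units apart; after: 5.4. That's 1.1 units closer together.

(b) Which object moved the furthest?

the magenta cube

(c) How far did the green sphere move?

0.7

The green sphere was near (2.0, 1.8) before and (1.3, 2.0) after, so it travelled √(0.7² + 0.2²) ≈ 0.7 units.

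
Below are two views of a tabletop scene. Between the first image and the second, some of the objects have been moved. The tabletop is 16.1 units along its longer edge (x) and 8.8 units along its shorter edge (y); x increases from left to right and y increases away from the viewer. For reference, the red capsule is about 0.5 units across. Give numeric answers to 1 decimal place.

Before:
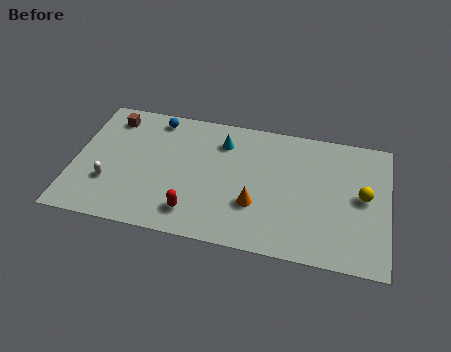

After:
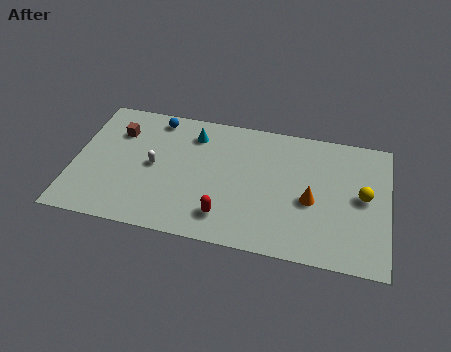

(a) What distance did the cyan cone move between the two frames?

1.5

From (7.5, 6.8) to (6.0, 7.0), the cyan cone covered √(1.5² + 0.2²) ≈ 1.5 units.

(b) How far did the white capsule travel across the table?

2.7

From (1.9, 2.8) to (4.1, 4.4), the white capsule covered √(2.2² + 1.6²) ≈ 2.7 units.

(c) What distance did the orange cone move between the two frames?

2.9

The orange cone moved from about (9.4, 2.9) to (12.2, 3.8), a distance of √(2.8² + 0.9²) ≈ 2.9.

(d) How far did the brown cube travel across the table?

1.0

The brown cube was near (1.7, 7.3) before and (2.1, 6.4) after, so it travelled √(0.4² + 0.9²) ≈ 1.0 units.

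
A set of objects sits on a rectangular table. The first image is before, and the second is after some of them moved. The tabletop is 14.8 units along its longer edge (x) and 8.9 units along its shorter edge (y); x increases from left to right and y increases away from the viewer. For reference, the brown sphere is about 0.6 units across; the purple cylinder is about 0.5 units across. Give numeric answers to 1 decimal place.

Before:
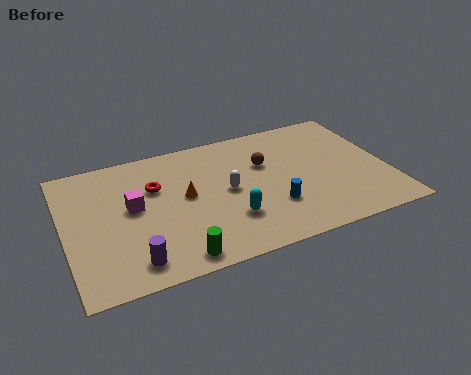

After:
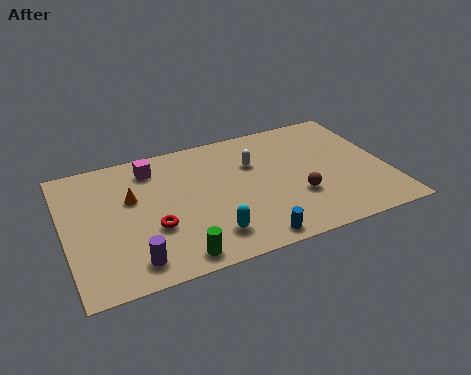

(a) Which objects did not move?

the purple cylinder and the green cylinder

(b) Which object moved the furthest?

the brown sphere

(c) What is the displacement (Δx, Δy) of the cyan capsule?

(-1.0, -0.8)

The cyan capsule was at about (7.3, 2.6) and moved to about (6.3, 1.8).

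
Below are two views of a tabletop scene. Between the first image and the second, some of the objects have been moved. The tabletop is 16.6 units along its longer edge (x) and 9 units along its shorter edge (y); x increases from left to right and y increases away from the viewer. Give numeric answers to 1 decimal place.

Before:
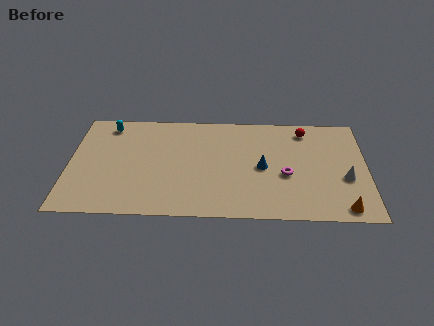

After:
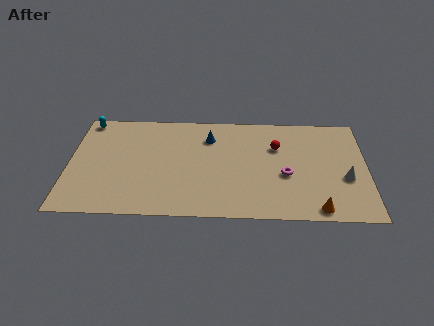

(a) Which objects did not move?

the white cone and the magenta torus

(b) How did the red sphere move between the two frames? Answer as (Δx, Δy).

(-1.6, -1.5)

The red sphere was at about (13.2, 7.6) and moved to about (11.6, 6.1).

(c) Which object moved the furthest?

the blue cone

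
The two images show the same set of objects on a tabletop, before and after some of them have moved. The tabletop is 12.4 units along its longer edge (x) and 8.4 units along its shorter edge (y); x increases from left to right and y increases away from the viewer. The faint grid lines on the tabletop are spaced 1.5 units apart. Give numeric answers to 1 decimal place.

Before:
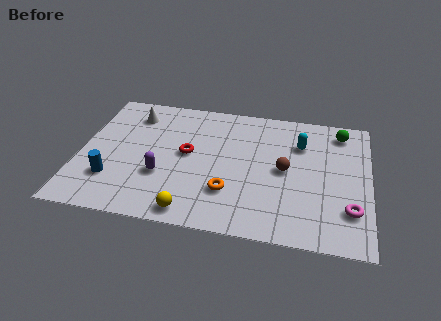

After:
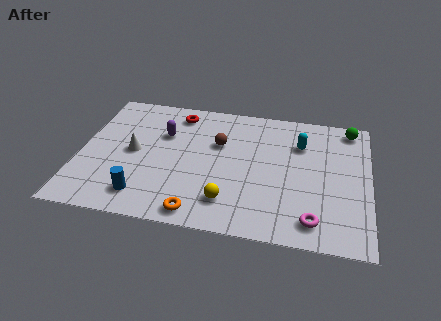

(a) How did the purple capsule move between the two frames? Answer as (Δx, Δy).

(-0.1, 2.7)

The purple capsule started near (3.6, 2.9) and ended near (3.5, 5.6).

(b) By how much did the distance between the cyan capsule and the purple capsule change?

-0.7

Before: roughly 6.6 units apart; after: 5.9. That's 0.7 units closer together.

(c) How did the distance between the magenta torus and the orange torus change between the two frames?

-0.3

Before: roughly 5.1 units apart; after: 4.8. That's 0.3 units closer together.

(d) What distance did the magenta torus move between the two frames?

1.7

From (11.6, 2.2) to (10.1, 1.3), the magenta torus covered √(1.5² + 0.9²) ≈ 1.7 units.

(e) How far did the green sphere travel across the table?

0.5

From (11.1, 7.1) to (11.5, 7.4), the green sphere covered √(0.4² + 0.3²) ≈ 0.5 units.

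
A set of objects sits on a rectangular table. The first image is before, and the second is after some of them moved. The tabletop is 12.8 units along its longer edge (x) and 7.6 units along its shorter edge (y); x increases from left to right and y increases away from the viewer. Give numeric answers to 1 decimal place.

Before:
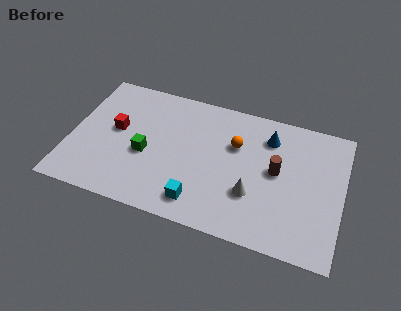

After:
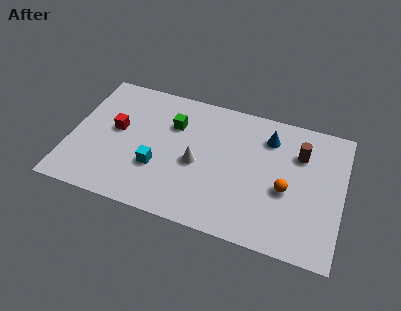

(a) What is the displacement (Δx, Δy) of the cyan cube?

(-2.1, 1.3)

The cyan cube was at about (6.3, 1.3) and moved to about (4.2, 2.6).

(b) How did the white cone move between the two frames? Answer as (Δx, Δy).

(-2.7, 0.9)

The white cone started near (8.7, 2.5) and ended near (6.0, 3.4).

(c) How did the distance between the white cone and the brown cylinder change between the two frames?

+3.2

The distance was about 1.9 in the first image and 5.1 in the second, so they moved 3.2 units further apart.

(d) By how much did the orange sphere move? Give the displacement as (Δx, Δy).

(2.5, -1.8)

The orange sphere started near (7.7, 5.0) and ended near (10.2, 3.2).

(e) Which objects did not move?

the red cube and the blue cone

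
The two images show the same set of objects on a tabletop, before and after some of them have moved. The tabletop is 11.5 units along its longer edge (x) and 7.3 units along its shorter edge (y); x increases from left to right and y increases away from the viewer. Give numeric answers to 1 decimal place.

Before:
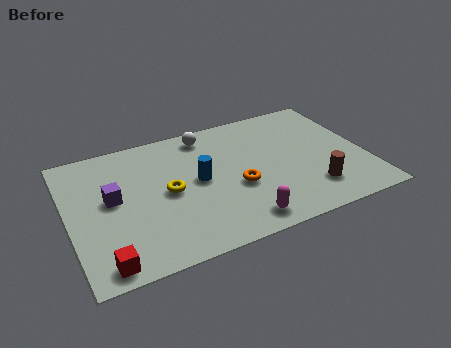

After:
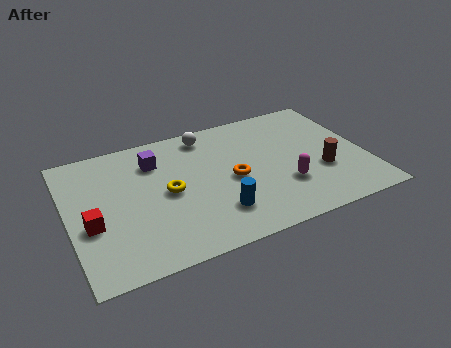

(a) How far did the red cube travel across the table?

2.1

The red cube was near (1.1, 0.8) before and (0.8, 2.9) after, so it travelled √(0.3² + 2.1²) ≈ 2.1 units.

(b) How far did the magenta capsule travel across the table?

2.3

The magenta capsule was near (6.3, 1.0) before and (8.2, 2.3) after, so it travelled √(1.9² + 1.3²) ≈ 2.3 units.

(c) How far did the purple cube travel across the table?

2.3

From (1.7, 4.0) to (3.5, 5.5), the purple cube covered √(1.8² + 1.5²) ≈ 2.3 units.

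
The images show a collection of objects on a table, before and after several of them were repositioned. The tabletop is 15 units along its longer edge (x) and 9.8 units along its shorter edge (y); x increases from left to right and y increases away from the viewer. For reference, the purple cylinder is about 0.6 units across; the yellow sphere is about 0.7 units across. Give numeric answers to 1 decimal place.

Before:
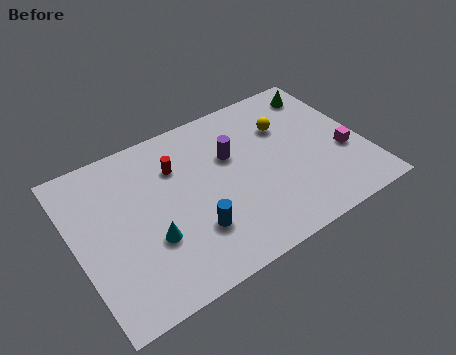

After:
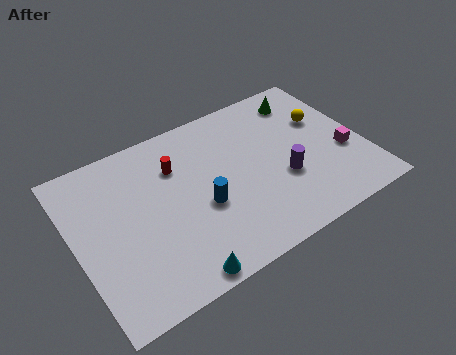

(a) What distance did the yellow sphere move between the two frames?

2.1

From (11.3, 6.8) to (13.3, 6.3), the yellow sphere covered √(2.0² + 0.5²) ≈ 2.1 units.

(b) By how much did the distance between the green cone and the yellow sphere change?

-0.8

Before: roughly 2.7 units apart; after: 1.9. That's 0.8 units closer together.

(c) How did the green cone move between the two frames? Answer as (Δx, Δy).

(-1.0, -0.1)

The green cone was at about (13.6, 8.2) and moved to about (12.6, 8.1).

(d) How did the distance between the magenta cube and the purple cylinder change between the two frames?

-2.9

They were about 6.2 units apart before and 3.3 after — 2.9 units closer together.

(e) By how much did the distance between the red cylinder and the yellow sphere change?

+2.0

The distance was about 5.8 in the first image and 7.8 in the second, so they moved 2.0 units further apart.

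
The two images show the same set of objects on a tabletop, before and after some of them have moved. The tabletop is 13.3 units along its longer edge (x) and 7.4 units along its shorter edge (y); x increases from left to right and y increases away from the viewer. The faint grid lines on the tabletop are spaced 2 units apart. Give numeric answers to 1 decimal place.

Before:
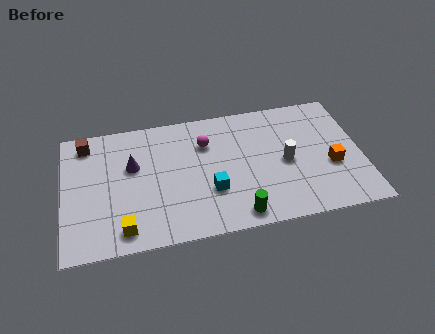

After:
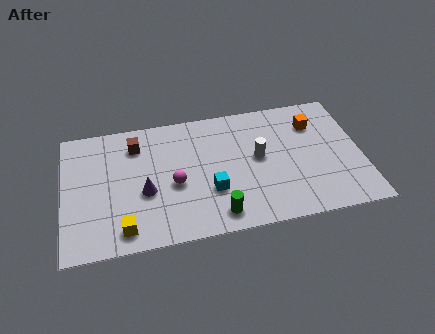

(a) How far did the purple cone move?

1.7

The purple cone was near (3.1, 4.6) before and (3.6, 3.0) after, so it travelled √(0.5² + 1.6²) ≈ 1.7 units.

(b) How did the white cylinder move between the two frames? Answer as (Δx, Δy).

(-1.2, 0.5)

The white cylinder was at about (9.9, 3.5) and moved to about (8.7, 4.0).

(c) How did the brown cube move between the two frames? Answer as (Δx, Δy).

(2.2, -0.5)

The brown cube was at about (1.1, 6.3) and moved to about (3.3, 5.8).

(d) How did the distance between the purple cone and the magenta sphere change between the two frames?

-2.1

They were about 3.4 units apart before and 1.3 after — 2.1 units closer together.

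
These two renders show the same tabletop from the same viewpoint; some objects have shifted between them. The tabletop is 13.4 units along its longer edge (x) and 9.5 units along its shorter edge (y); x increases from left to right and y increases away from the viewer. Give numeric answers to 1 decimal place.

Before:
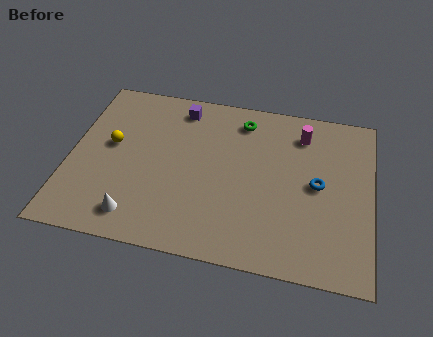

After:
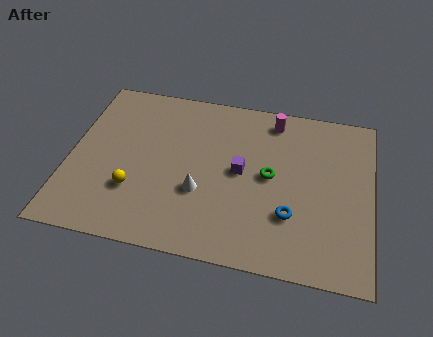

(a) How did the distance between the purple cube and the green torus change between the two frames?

-1.5

They were about 2.8 units apart before and 1.3 after — 1.5 units closer together.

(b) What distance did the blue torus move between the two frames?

2.2

From (11.0, 4.8) to (9.9, 2.9), the blue torus covered √(1.1² + 1.9²) ≈ 2.2 units.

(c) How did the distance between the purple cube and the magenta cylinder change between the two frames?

-2.0

They were about 5.5 units apart before and 3.5 after — 2.0 units closer together.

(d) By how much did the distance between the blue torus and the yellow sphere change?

-2.3

They were about 9.2 units apart before and 6.9 after — 2.3 units closer together.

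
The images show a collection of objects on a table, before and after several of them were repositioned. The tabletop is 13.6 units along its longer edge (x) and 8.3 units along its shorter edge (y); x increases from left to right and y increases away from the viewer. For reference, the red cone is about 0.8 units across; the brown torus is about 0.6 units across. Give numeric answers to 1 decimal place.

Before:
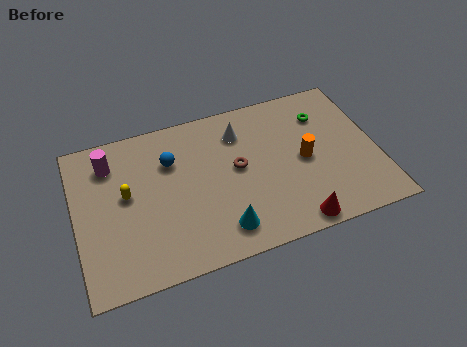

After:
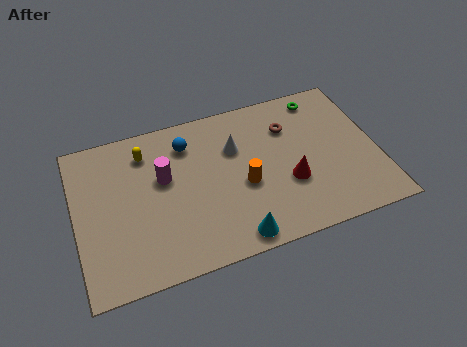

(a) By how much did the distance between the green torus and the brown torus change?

-2.4

The distance was about 4.4 in the first image and 2.0 in the second, so they moved 2.4 units closer together.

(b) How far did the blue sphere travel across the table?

1.1

From (4.4, 5.8) to (5.2, 6.5), the blue sphere covered √(0.8² + 0.7²) ≈ 1.1 units.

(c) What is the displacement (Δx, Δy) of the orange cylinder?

(-2.8, -0.5)

From the two frames, the orange cylinder sits at roughly (10.3, 4.0) before and (7.5, 3.5) after.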